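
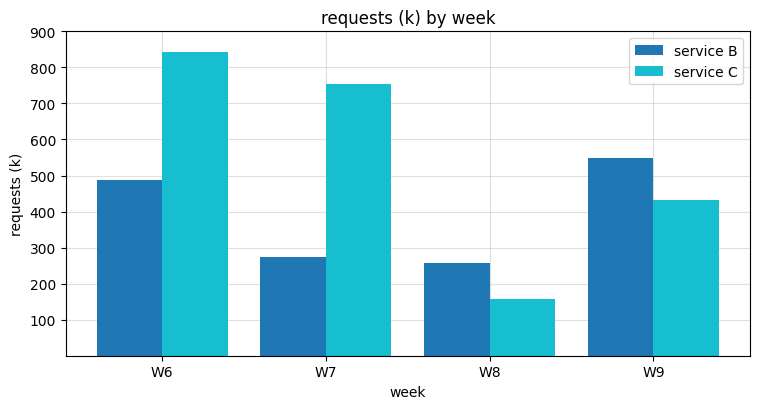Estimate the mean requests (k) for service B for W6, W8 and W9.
≈ 433

(500 + 300 + 500) / 3 ≈ 433.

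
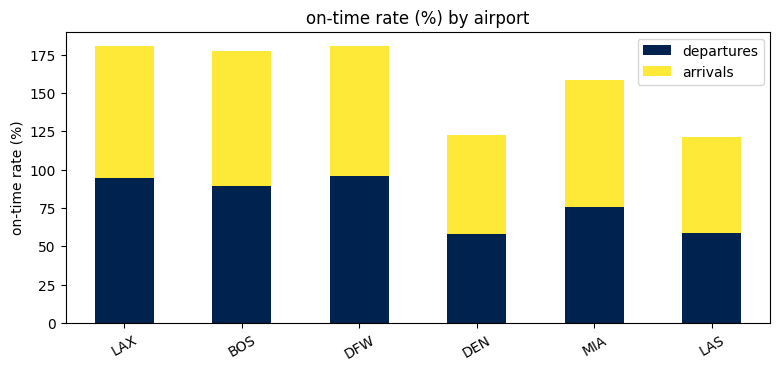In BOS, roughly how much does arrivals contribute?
≈ 100

arrivals top ≈ 180, bottom ≈ 80; segment ≈ 100.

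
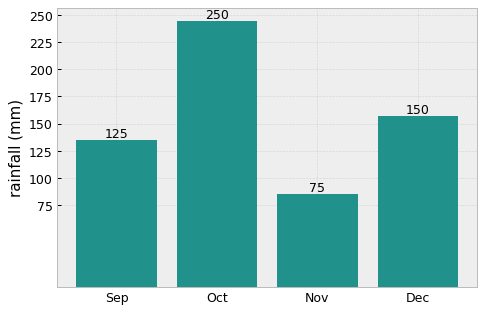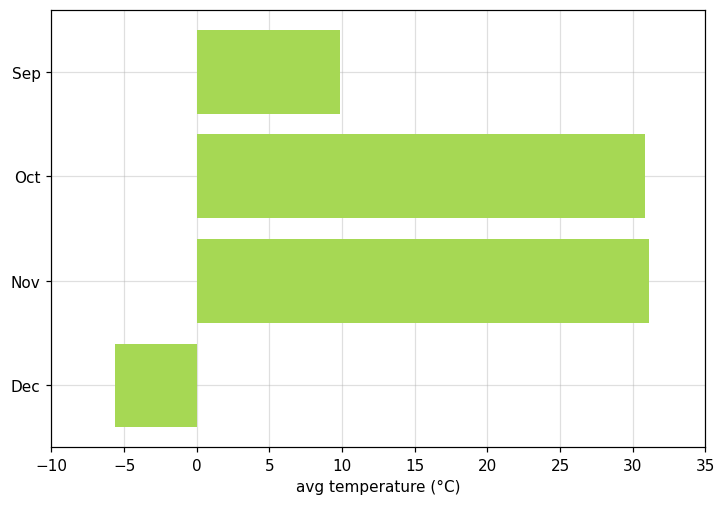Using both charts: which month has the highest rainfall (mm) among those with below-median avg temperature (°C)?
Chart 2 median avg temperature (°C) ≈ 20; below-median months: Sep, Dec. Among those, Dec has the highest rainfall (mm) (≈ 150).

Dec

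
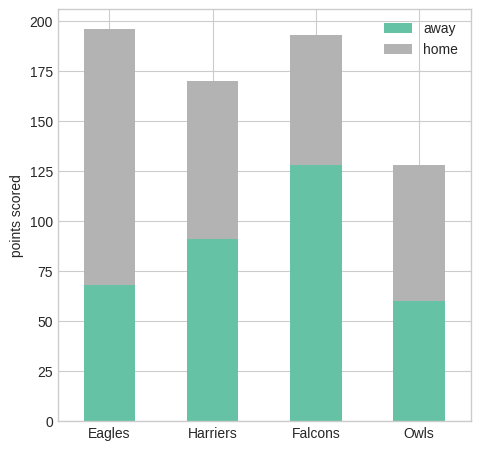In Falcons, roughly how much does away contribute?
away top ≈ 120, bottom ≈ 0; segment ≈ 120.

≈ 120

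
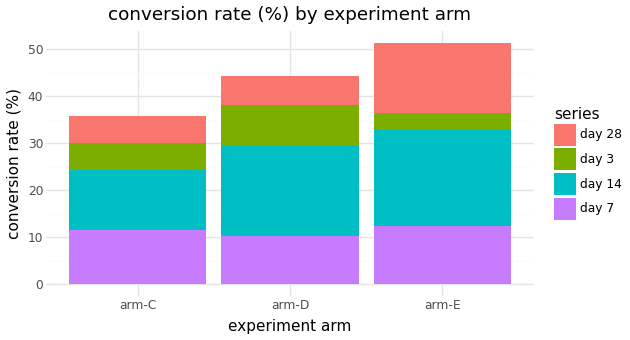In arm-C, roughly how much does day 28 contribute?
day 28 top ≈ 35, bottom ≈ 30; segment ≈ 5.

≈ 5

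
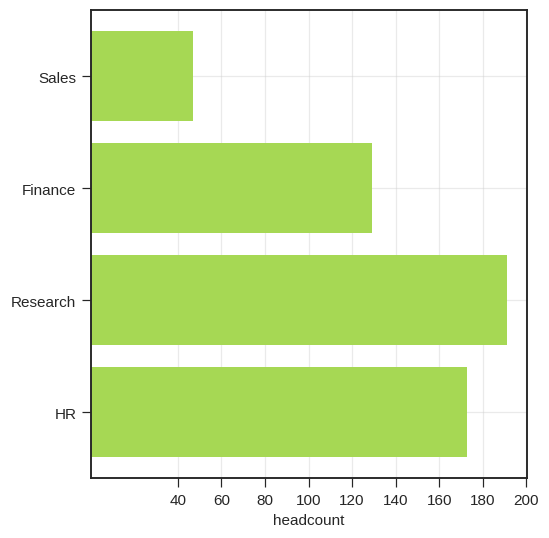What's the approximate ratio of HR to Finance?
≈ 1.5×

HR ≈ 180, Finance ≈ 120; 180/120 ≈ 1.5.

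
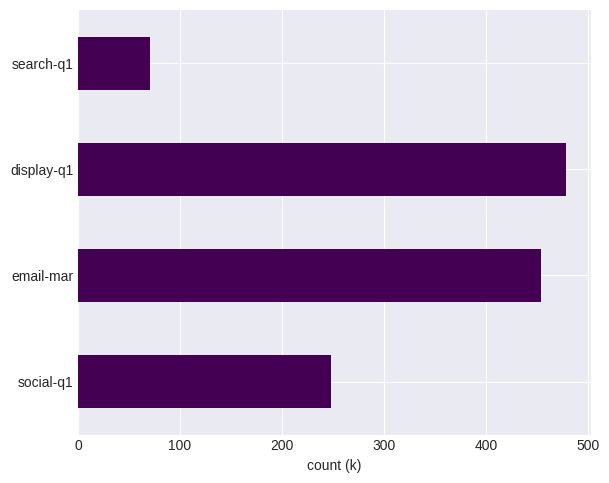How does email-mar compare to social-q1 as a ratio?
≈ 1.8×

email-mar ≈ 450, social-q1 ≈ 250; 450/250 ≈ 1.8.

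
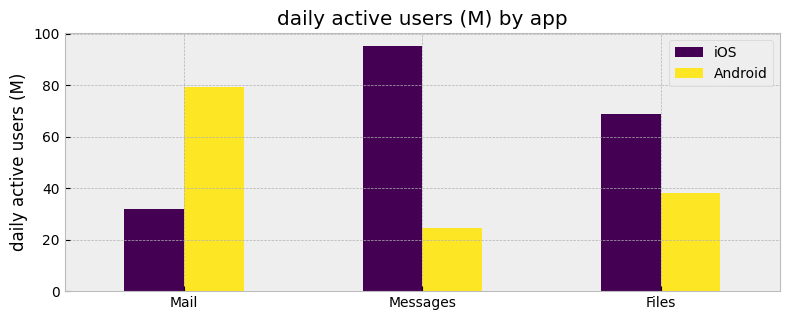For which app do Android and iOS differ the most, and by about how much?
Messages: Android ≈ 20, iOS ≈ 100 → gap ≈ 80. Next-largest (Mail) is only ≈ 50.

Messages, ≈ 80 M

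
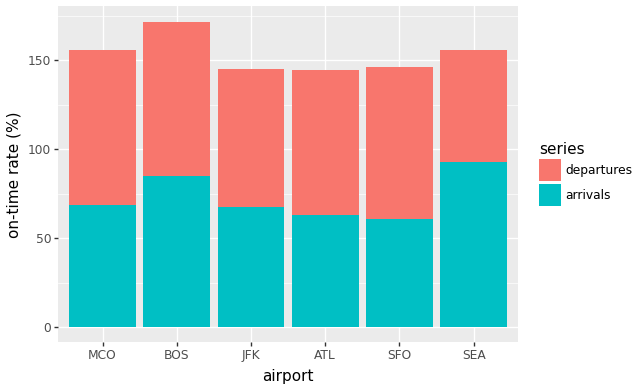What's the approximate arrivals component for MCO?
arrivals top ≈ 60, bottom ≈ 0; segment ≈ 60.

≈ 60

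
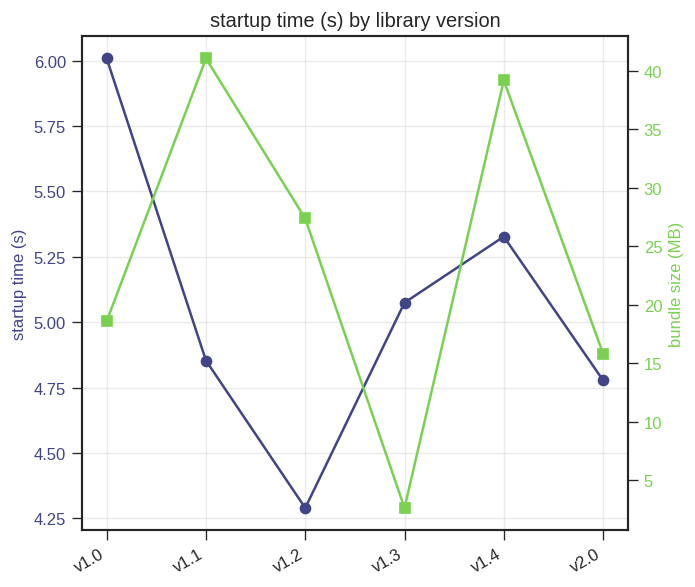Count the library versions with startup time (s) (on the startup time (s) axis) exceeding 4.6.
Above 4.6: v1.0, v1.1, v1.3, v1.4, v2.0.

5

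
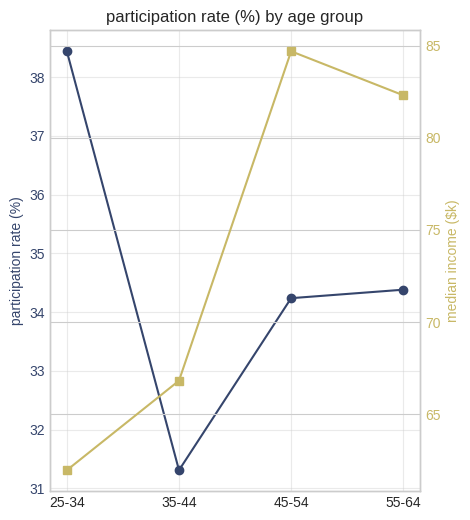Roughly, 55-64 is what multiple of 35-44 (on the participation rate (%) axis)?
55-64 ≈ 34, 35-44 ≈ 31; 34/31 ≈ 1.1.

≈ 1.1×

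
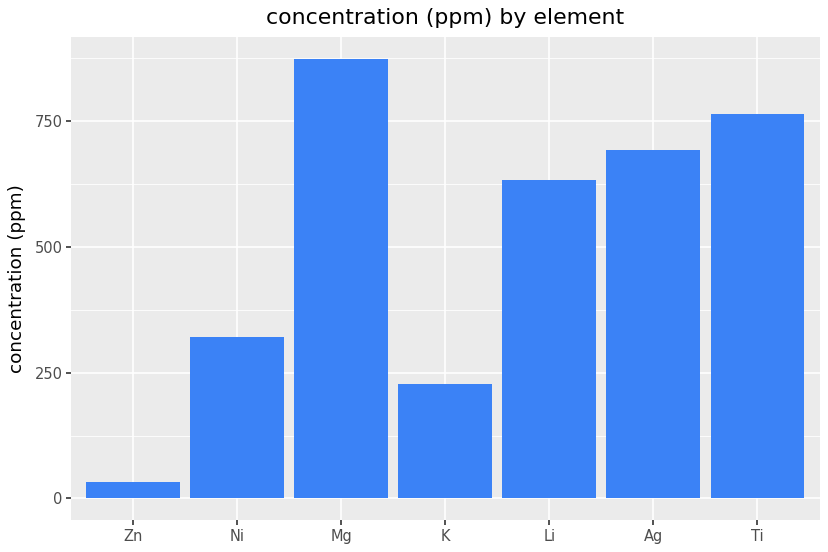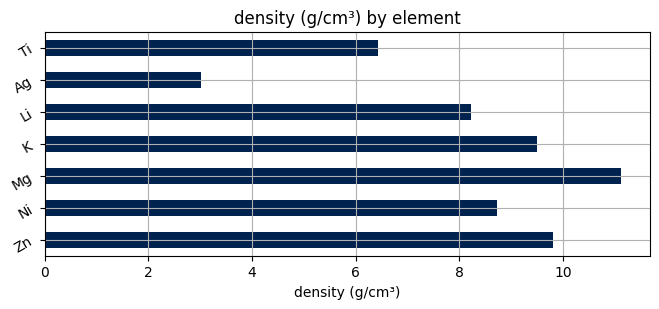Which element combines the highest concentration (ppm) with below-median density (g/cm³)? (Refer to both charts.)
Chart 2 median density (g/cm³) ≈ 8; below-median elements: Li, Ag, Ti. Among those, Ti has the highest concentration (ppm) (≈ 800).

Ti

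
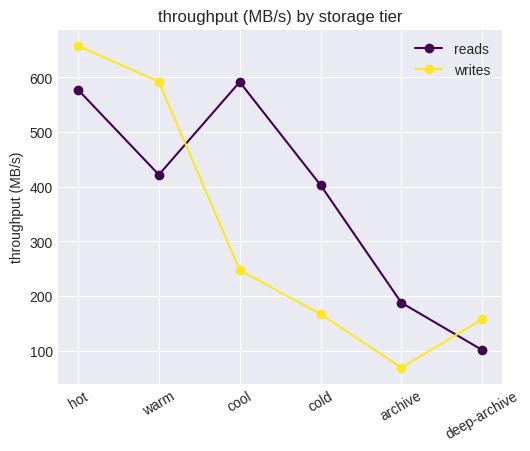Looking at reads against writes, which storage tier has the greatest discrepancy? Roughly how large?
cool: reads ≈ 600, writes ≈ 250 → gap ≈ 350. Next-largest (cold) is only ≈ 250.

cool, ≈ 350 MB/s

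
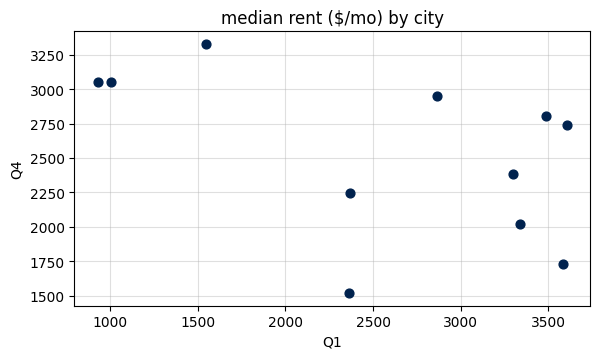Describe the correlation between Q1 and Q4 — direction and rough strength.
negative, moderate

Points are negatively correlated; moderate (|r| ≈ 0.5).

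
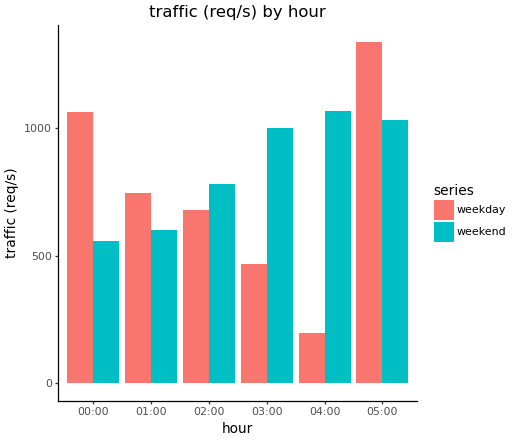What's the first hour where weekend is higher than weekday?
02:00

01:00: weekend ≈ 600 vs weekday ≈ 800 (not yet); 02:00: weekend ≈ 800 vs weekday ≈ 600 (first crossover).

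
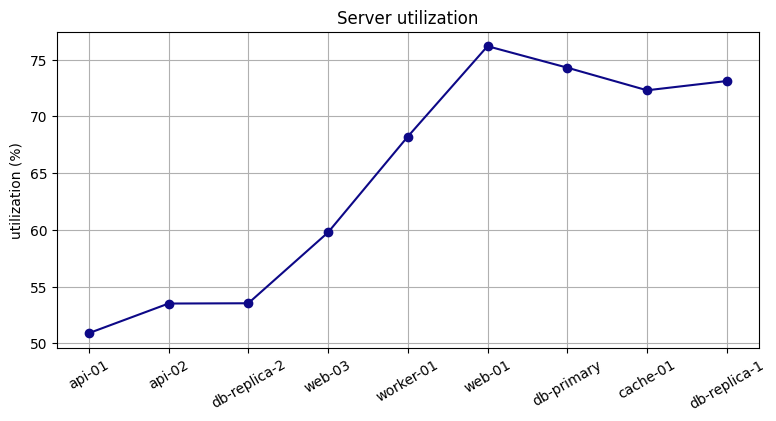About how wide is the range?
Max web-01 ≈ 75, min api-01 ≈ 50; range ≈ 25.

≈ 25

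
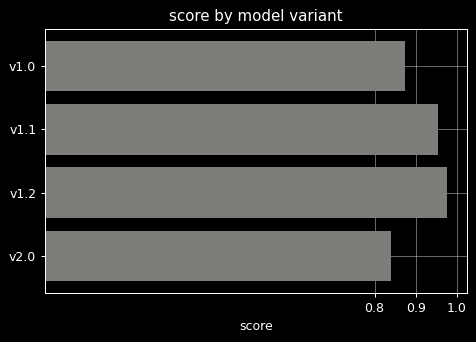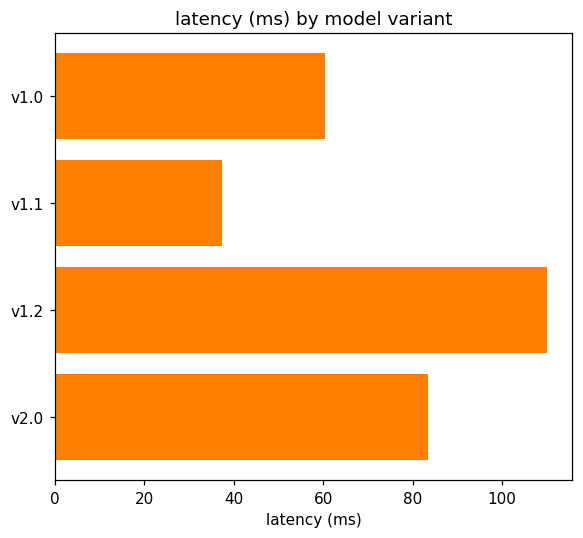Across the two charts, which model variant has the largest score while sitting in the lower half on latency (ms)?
Chart 2 median latency (ms) ≈ 80; below-median model variants: v1.0, v1.1. Among those, v1.1 has the highest score (≈ 1).

v1.1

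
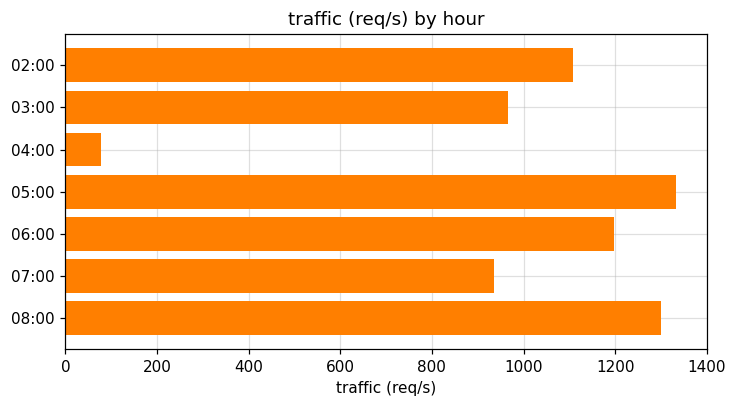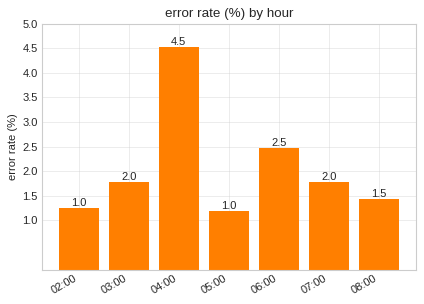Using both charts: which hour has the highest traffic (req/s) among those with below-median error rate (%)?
05:00

Chart 2 median error rate (%) ≈ 2; below-median hours: 02:00, 05:00, 08:00. Among those, 05:00 has the highest traffic (req/s) (≈ 1400).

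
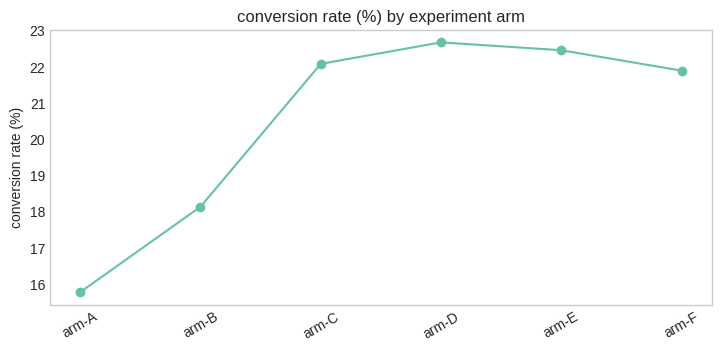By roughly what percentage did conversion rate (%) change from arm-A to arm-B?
≈ +12.5%

arm-A ≈ 16, arm-B ≈ 18; (18 − 16) / 16 ≈ +12.5%.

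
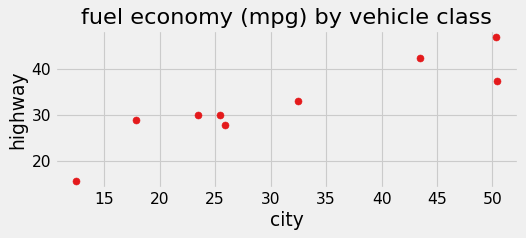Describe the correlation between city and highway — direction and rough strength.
positive, strong

Points are positively correlated; strong (|r| ≈ 0.9).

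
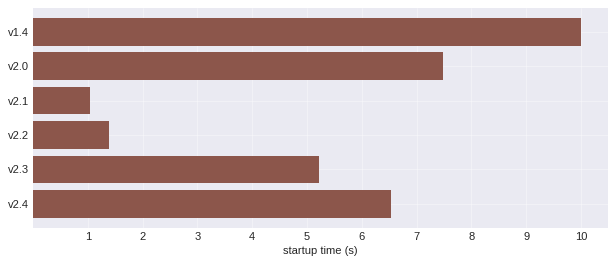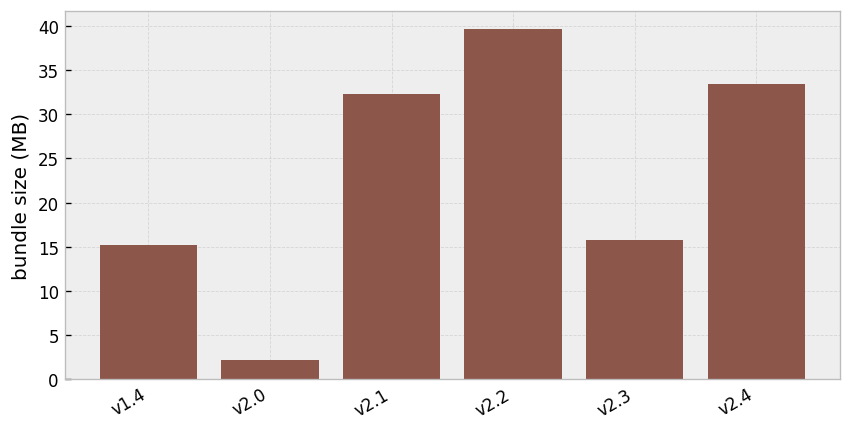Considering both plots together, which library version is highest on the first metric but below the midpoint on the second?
v1.4

Chart 2 median bundle size (MB) ≈ 25; below-median library versions: v1.4, v2.0, v2.3. Among those, v1.4 has the highest startup time (s) (≈ 10).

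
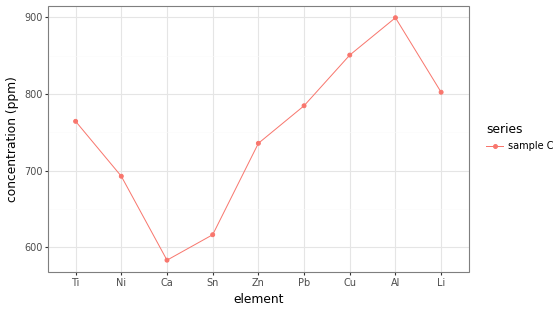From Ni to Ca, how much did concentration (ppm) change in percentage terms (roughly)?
≈ -14.3%

Ni ≈ 700, Ca ≈ 600; (600 − 700) / 700 ≈ -14.3%.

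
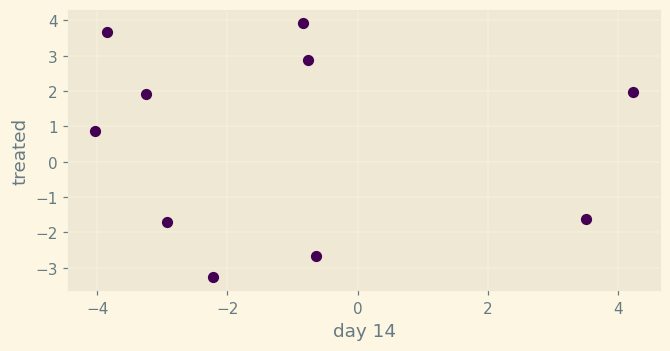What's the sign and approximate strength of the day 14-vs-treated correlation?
no clear correlation

Points are roughly uncorrelated; weak (|r| ≈ 0.1).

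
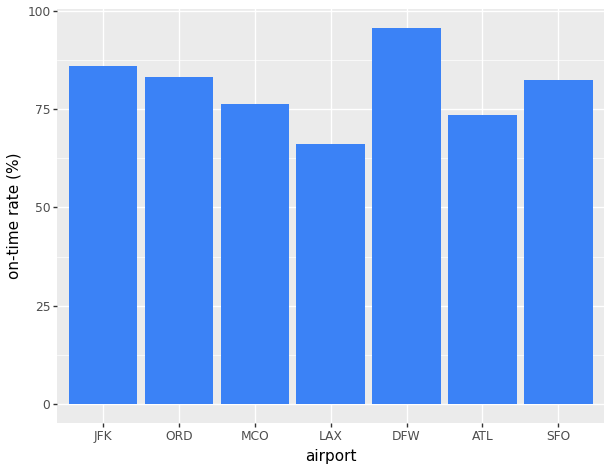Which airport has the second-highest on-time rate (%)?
Top 3: DFW ≈ 100, JFK ≈ 90, ORD ≈ 80.

JFK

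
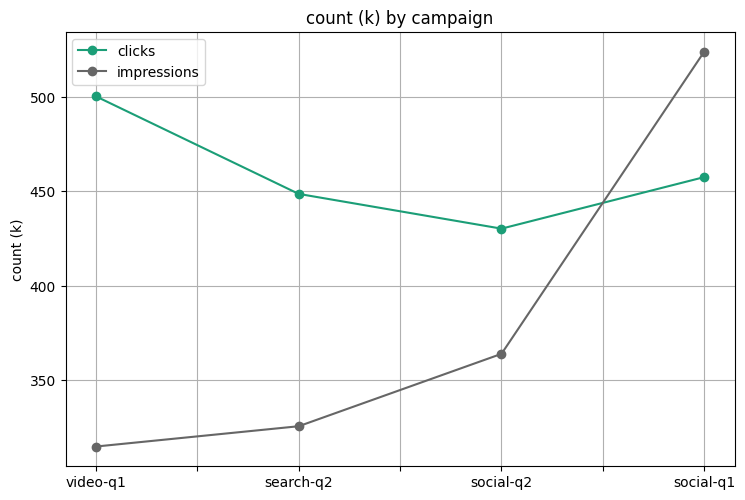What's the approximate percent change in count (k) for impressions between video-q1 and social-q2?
≈ +12.5%

video-q1 ≈ 320, social-q2 ≈ 360; (360 − 320) / 320 ≈ +12.5%.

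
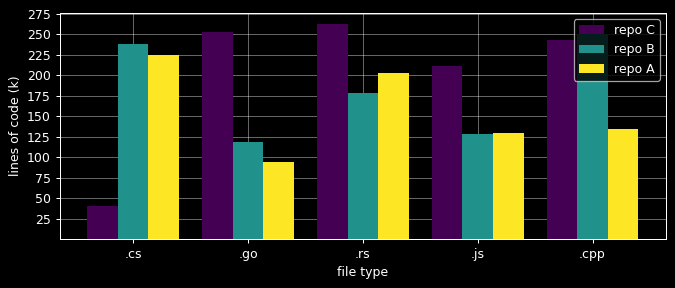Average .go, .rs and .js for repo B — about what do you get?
≈ 142

(125 + 175 + 125) / 3 ≈ 142.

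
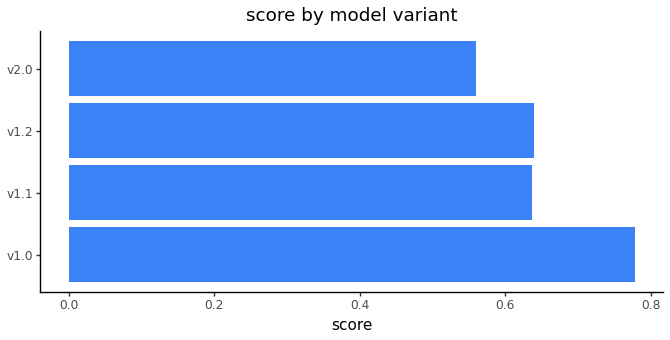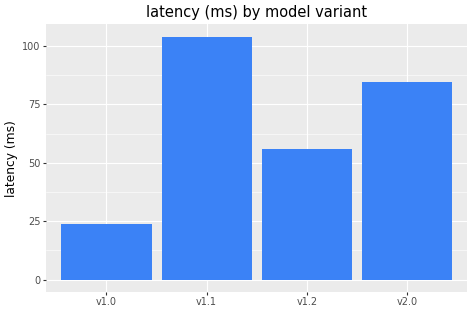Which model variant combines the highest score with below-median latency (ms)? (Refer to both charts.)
v1.0

Chart 2 median latency (ms) ≈ 70; below-median model variants: v1.0, v1.2. Among those, v1.0 has the highest score (≈ 0.8).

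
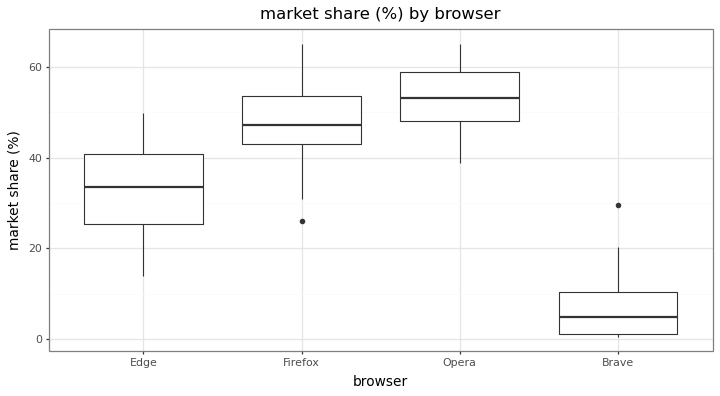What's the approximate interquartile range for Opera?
≈ 10

Q3 ≈ 60, Q1 ≈ 50; IQR ≈ 10.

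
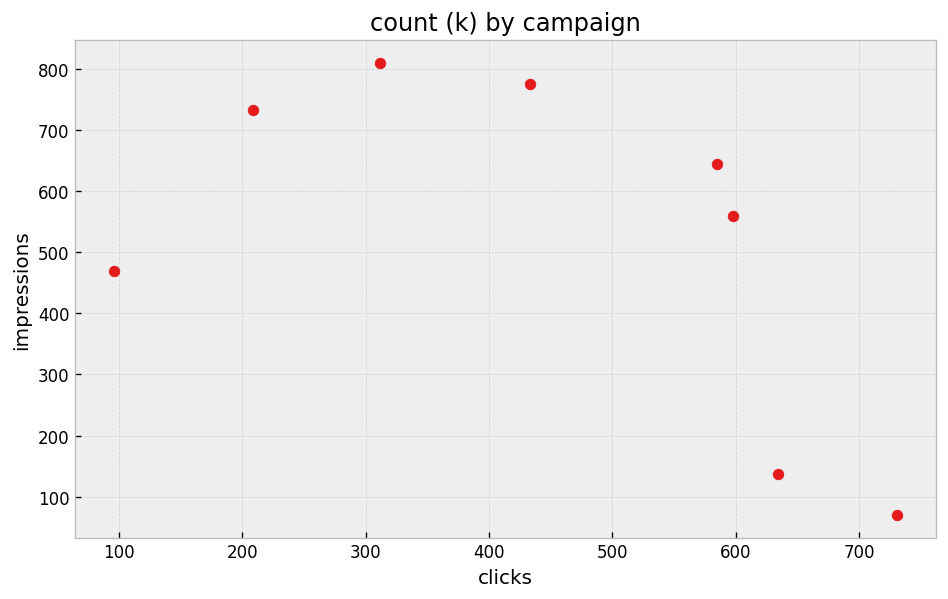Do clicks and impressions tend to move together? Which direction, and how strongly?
negative, moderate

Points are negatively correlated; moderate (|r| ≈ 0.6).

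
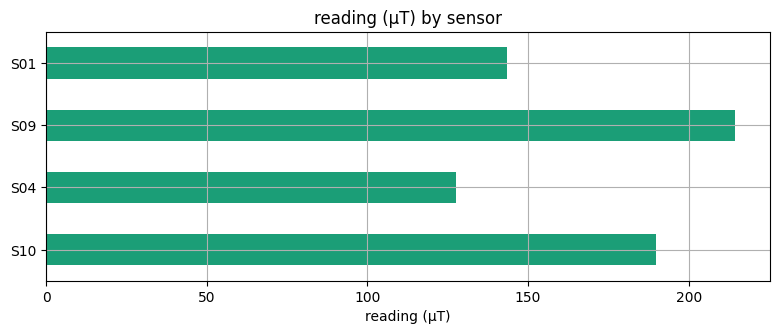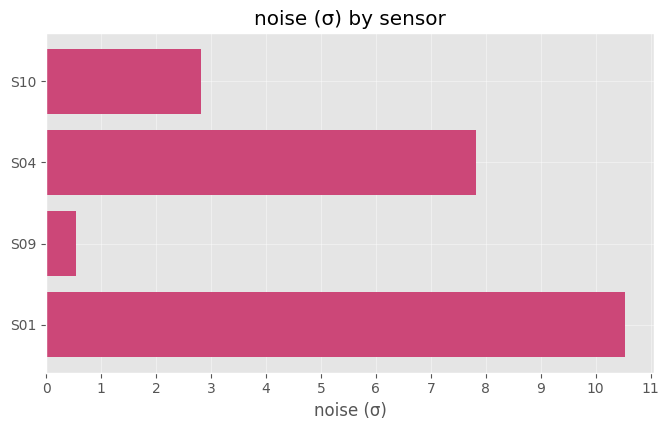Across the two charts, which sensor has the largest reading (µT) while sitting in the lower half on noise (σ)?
Chart 2 median noise (σ) ≈ 5; below-median sensors: S10, S09. Among those, S09 has the highest reading (µT) (≈ 220).

S09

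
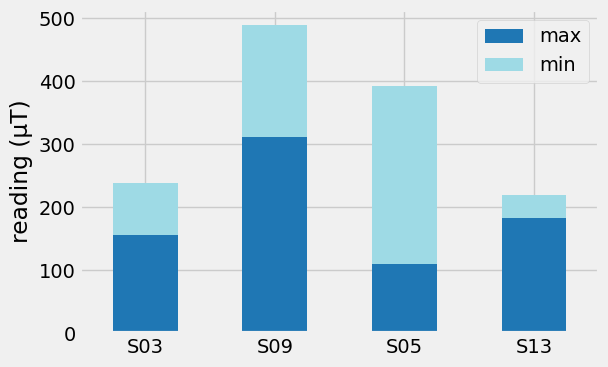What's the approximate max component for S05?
≈ 100

max top ≈ 100, bottom ≈ 0; segment ≈ 100.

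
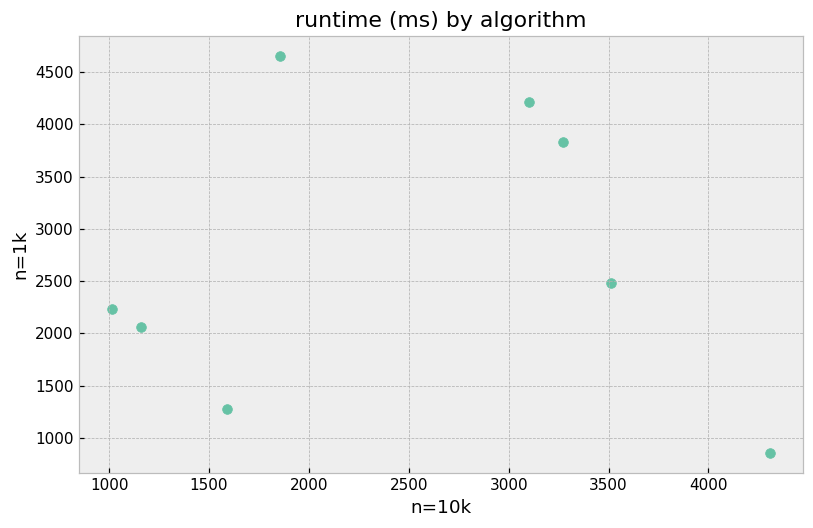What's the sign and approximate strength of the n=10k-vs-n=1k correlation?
no clear correlation

Points are roughly uncorrelated; weak (|r| ≈ 0.0).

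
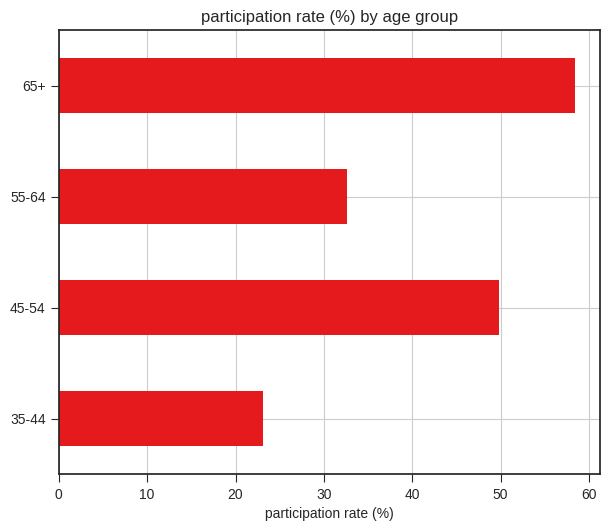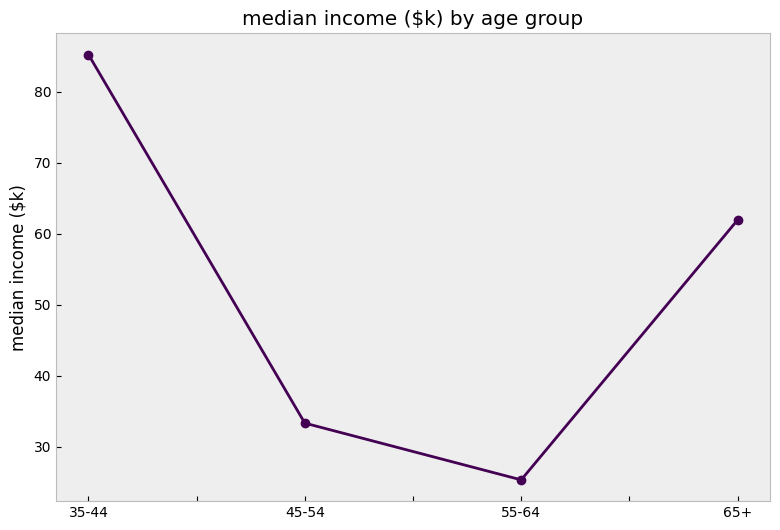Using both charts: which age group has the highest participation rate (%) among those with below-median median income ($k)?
Chart 2 median median income ($k) ≈ 50; below-median age groups: 45-54, 55-64. Among those, 45-54 has the highest participation rate (%) (≈ 50).

45-54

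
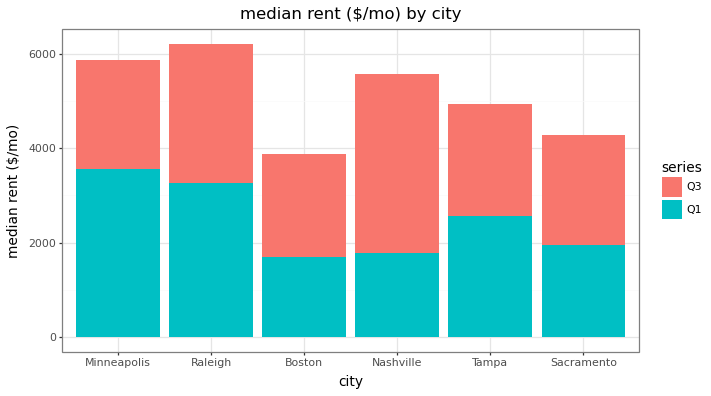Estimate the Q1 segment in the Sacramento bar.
≈ 2000

Q1 top ≈ 2000, bottom ≈ 0; segment ≈ 2000.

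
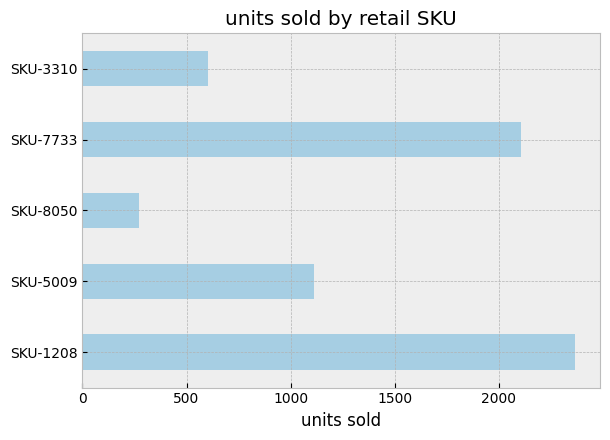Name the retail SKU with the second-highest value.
SKU-7733

Top 3: SKU-1208 ≈ 2400, SKU-7733 ≈ 2200, SKU-5009 ≈ 1200.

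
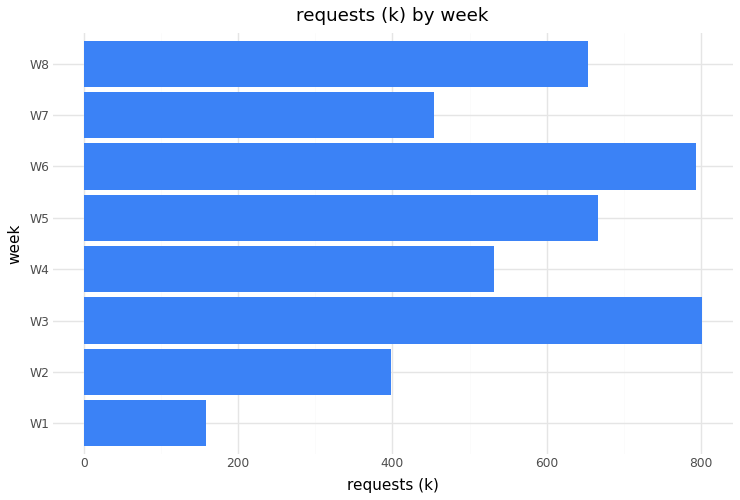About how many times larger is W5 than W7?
≈ 1.4×

W5 ≈ 700, W7 ≈ 500; 700/500 ≈ 1.4.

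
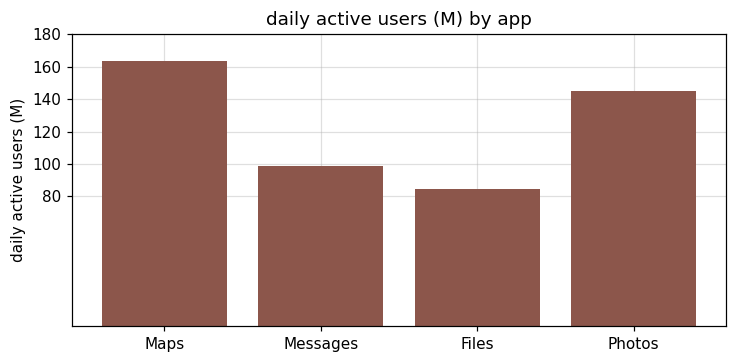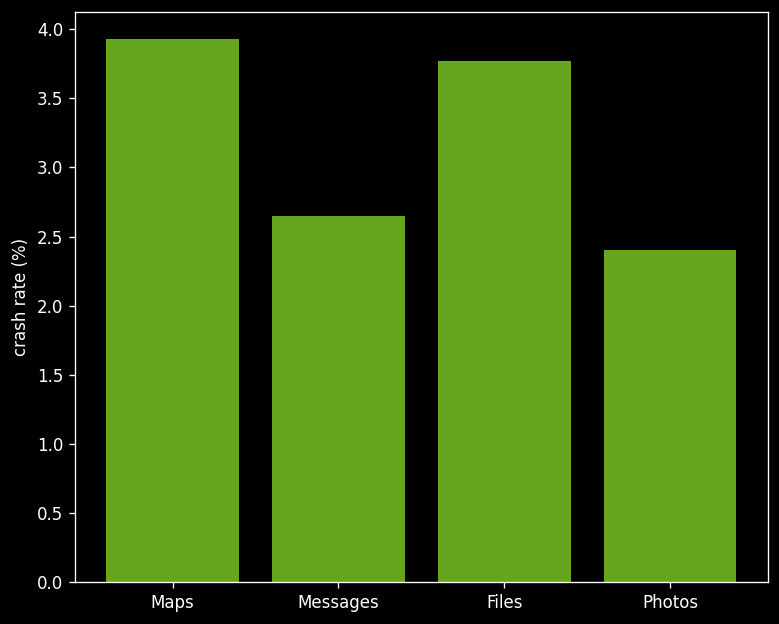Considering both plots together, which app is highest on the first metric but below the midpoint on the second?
Chart 2 median crash rate (%) ≈ 3; below-median apps: Messages, Photos. Among those, Photos has the highest daily active users (M) (≈ 140).

Photos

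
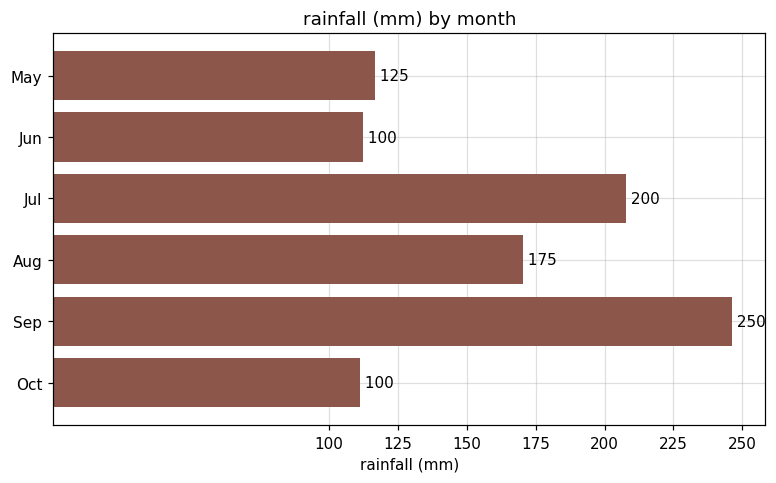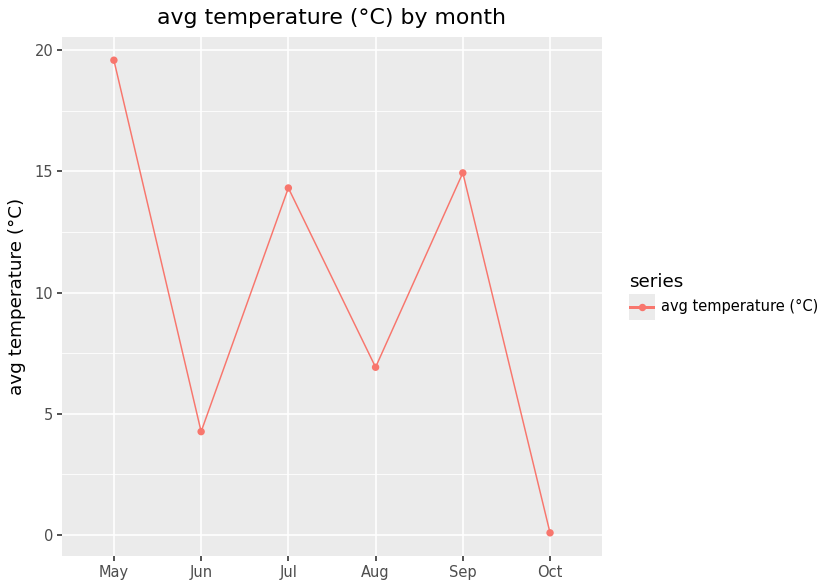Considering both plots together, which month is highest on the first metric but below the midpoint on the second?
Aug

Chart 2 median avg temperature (°C) ≈ 10; below-median months: Jun, Aug, Oct. Among those, Aug has the highest rainfall (mm) (≈ 175).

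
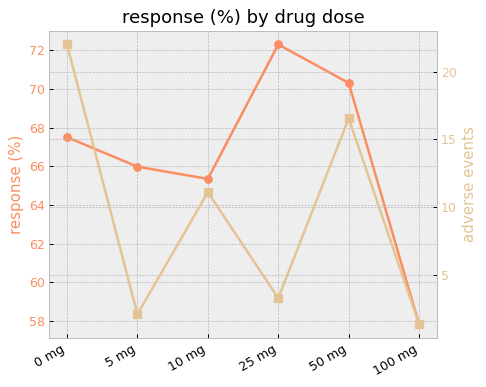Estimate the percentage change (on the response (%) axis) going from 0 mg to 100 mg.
0 mg ≈ 68, 100 mg ≈ 58; (58 − 68) / 68 ≈ -14.7%.

≈ -14.7%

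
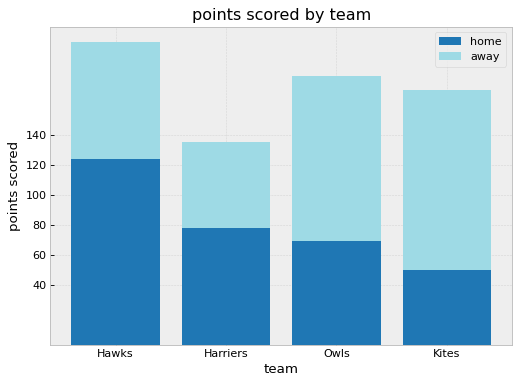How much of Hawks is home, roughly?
home top ≈ 120, bottom ≈ 0; segment ≈ 120.

≈ 120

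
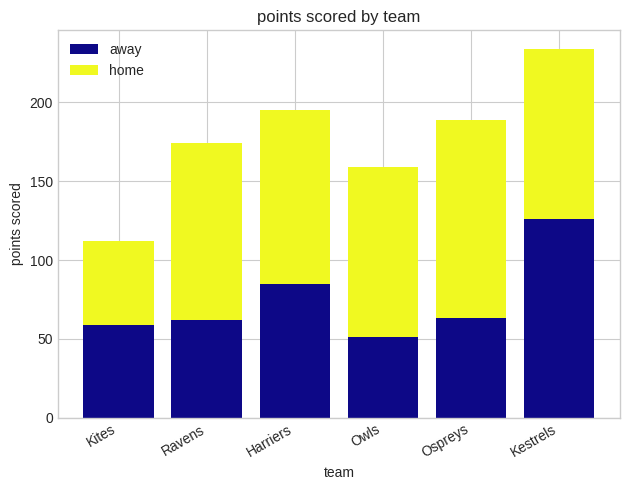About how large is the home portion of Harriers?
home top ≈ 200, bottom ≈ 80; segment ≈ 120.

≈ 120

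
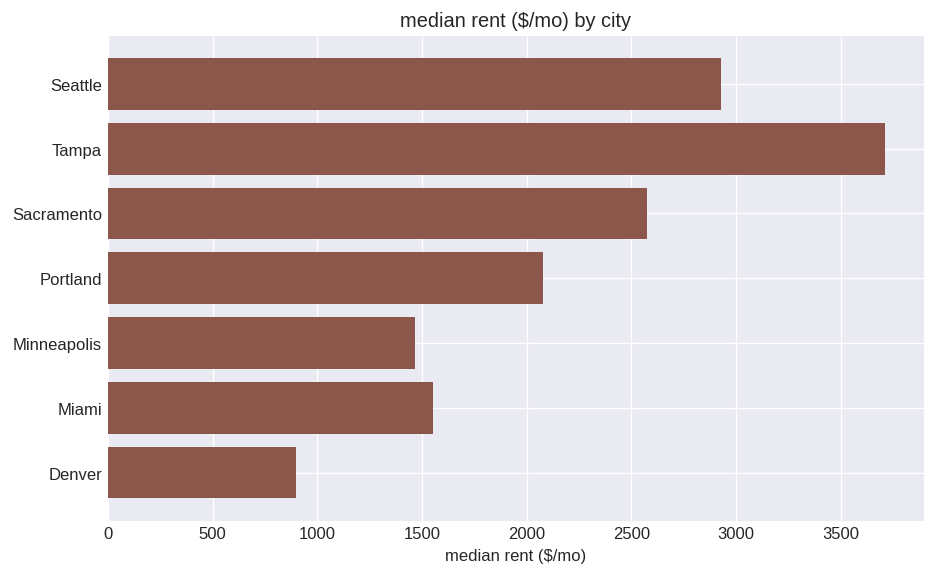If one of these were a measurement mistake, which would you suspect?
Tampa ≈ 3500; the rest sit between ≈ 1000 and ≈ 3000.

Tampa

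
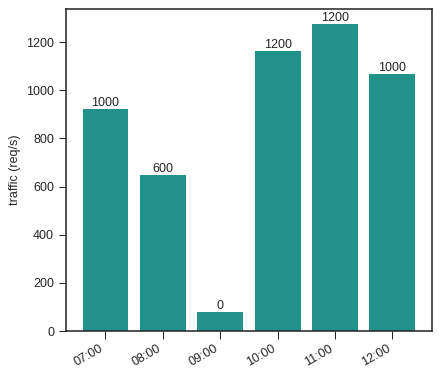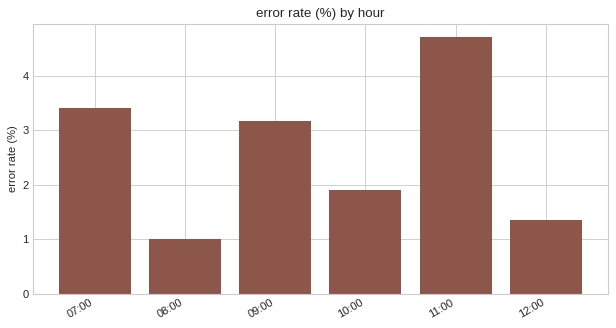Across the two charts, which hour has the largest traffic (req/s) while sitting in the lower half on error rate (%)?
10:00

Chart 2 median error rate (%) ≈ 2.5; below-median hours: 08:00, 10:00, 12:00. Among those, 10:00 has the highest traffic (req/s) (≈ 1200).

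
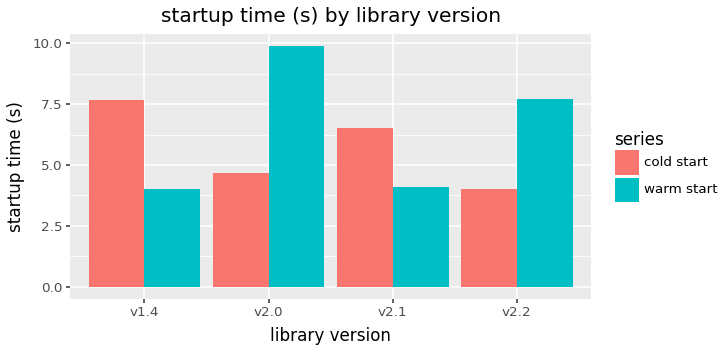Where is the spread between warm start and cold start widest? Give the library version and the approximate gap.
v2.0: warm start ≈ 10, cold start ≈ 5 → gap ≈ 5. Next-largest (v2.2) is only ≈ 4.

v2.0, ≈ 5 s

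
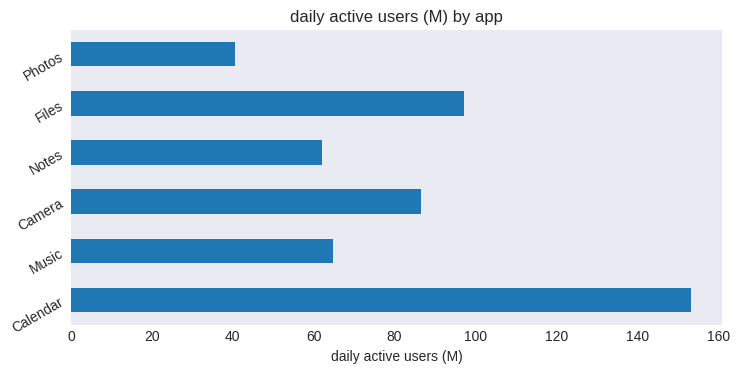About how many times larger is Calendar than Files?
≈ 1.6×

Calendar ≈ 160, Files ≈ 100; 160/100 ≈ 1.6.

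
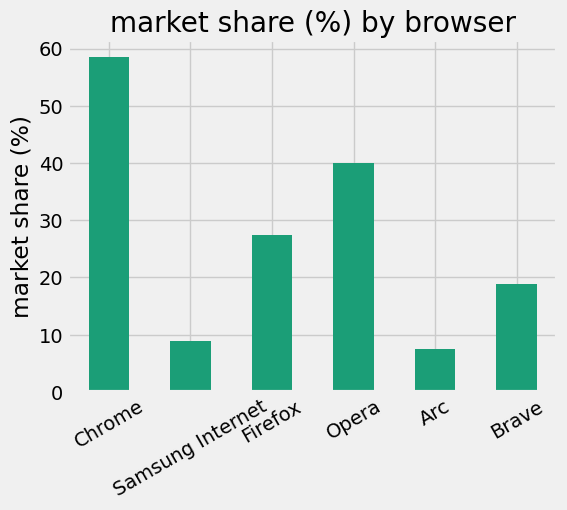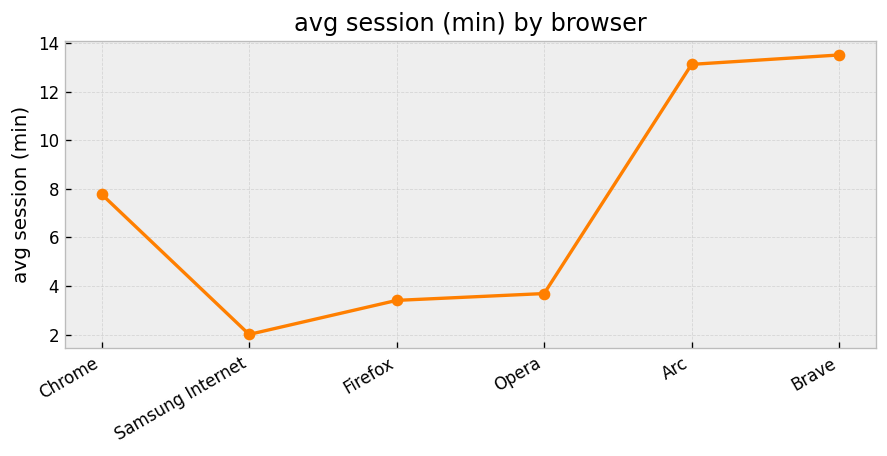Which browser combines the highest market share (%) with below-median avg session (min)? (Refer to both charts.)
Opera

Chart 2 median avg session (min) ≈ 6; below-median browsers: Samsung Internet, Firefox, Opera. Among those, Opera has the highest market share (%) (≈ 40).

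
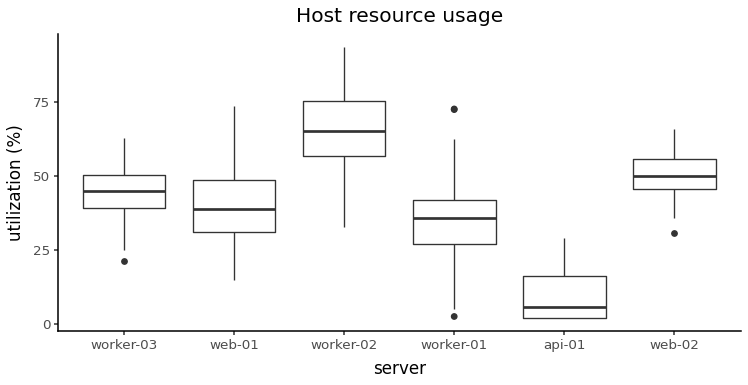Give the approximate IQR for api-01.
≈ 15

Q3 ≈ 15, Q1 ≈ 0; IQR ≈ 15.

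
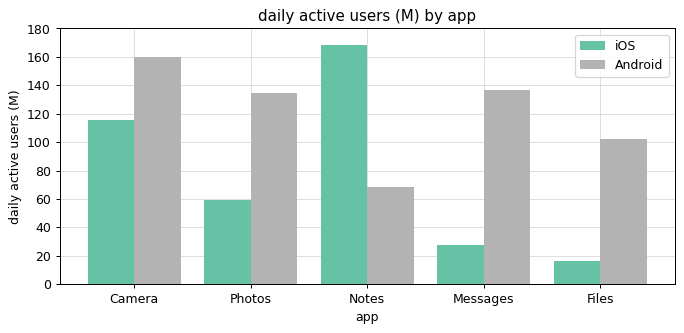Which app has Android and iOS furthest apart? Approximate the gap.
Messages, ≈ 120 M

Messages: Android ≈ 140, iOS ≈ 20 → gap ≈ 120. Next-largest (Notes) is only ≈ 100.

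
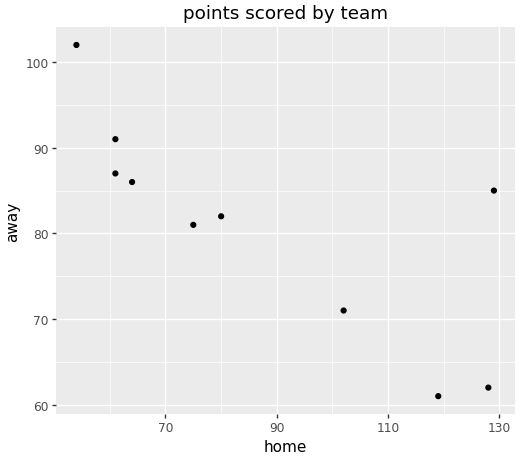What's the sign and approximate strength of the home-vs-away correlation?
negative, strong

Points are negatively correlated; strong (|r| ≈ 0.8).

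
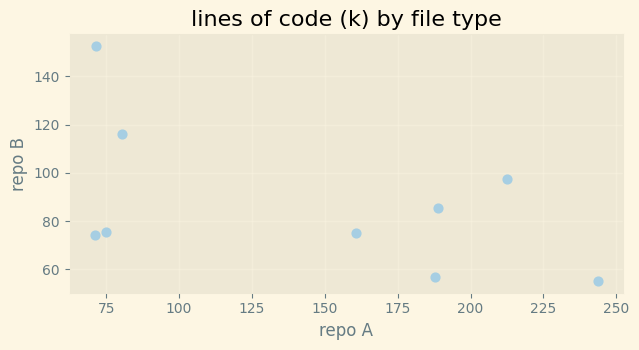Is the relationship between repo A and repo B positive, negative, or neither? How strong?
Points are negatively correlated; moderate (|r| ≈ 0.5).

negative, moderate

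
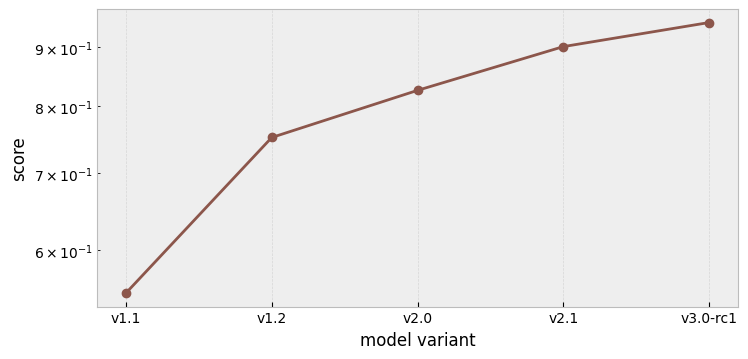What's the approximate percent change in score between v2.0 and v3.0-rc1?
≈ +11.8%

v2.0 ≈ 0.85, v3.0-rc1 ≈ 0.95; (0.95 − 0.85) / 0.85 ≈ +11.8%.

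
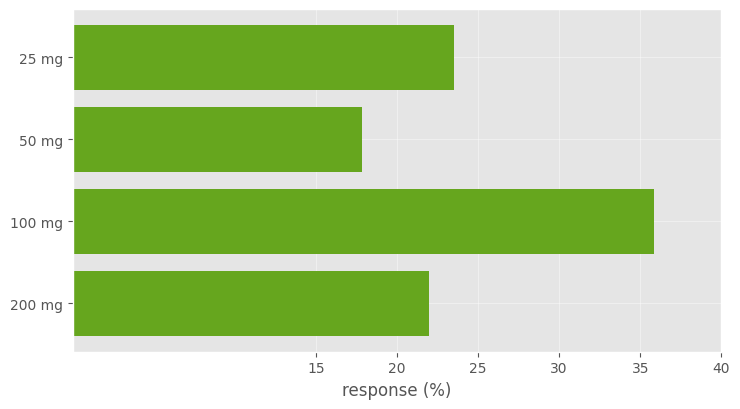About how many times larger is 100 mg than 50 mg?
100 mg ≈ 35, 50 mg ≈ 20; 35/20 ≈ 1.75.

≈ 1.75×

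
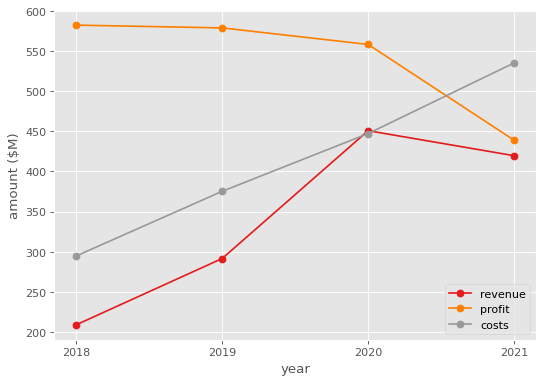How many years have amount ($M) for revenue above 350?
2

Above 350: 2020, 2021.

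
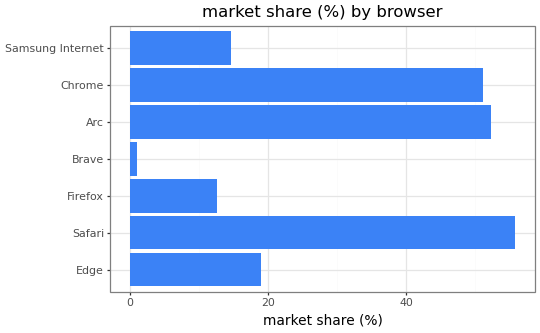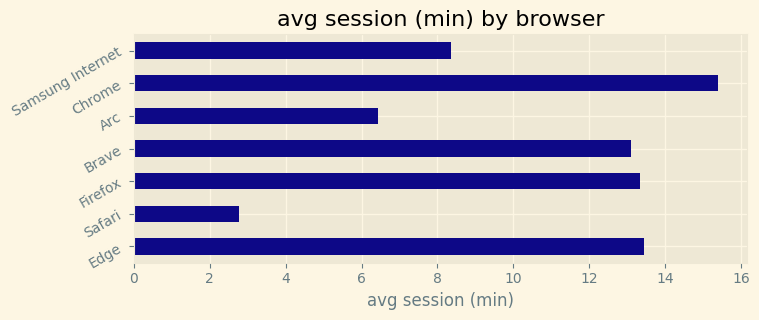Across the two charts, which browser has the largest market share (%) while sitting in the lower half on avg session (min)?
Chart 2 median avg session (min) ≈ 14; below-median browsers: Safari, Arc, Samsung Internet. Among those, Safari has the highest market share (%) (≈ 60).

Safari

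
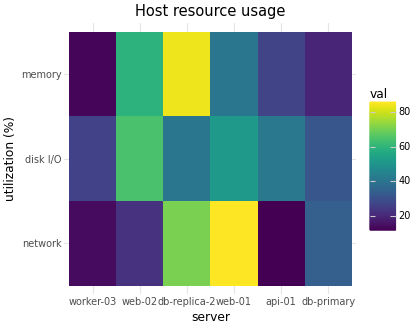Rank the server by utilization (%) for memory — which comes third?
Top 4 for memory: db-replica-2 ≈ 80, web-02 ≈ 60, web-01 ≈ 40, api-01 ≈ 30.

web-01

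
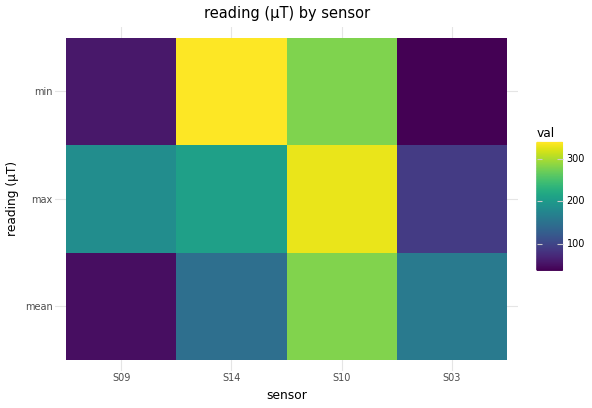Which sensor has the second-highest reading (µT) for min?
Top 3 for min: S14 ≈ 350, S10 ≈ 300, S09 ≈ 50.

S10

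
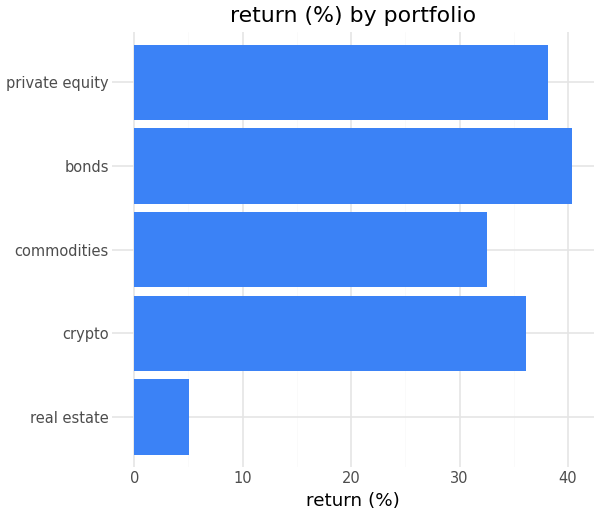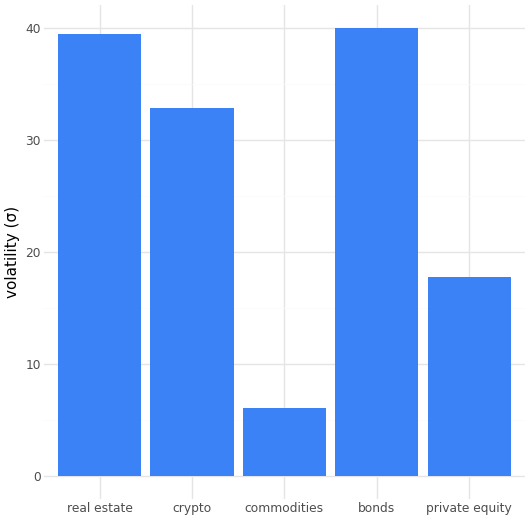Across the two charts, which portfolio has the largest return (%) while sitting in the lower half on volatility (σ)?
private equity

Chart 2 median volatility (σ) ≈ 35; below-median portfolios: commodities, private equity. Among those, private equity has the highest return (%) (≈ 40).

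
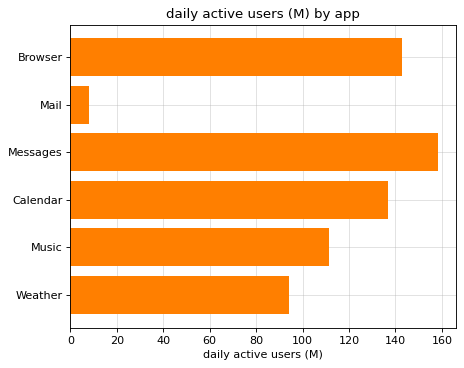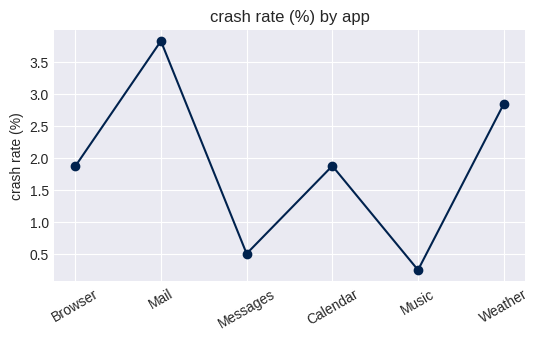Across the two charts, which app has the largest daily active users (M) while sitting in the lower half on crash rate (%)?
Chart 2 median crash rate (%) ≈ 2; below-median apps: Browser, Messages, Music. Among those, Messages has the highest daily active users (M) (≈ 160).

Messages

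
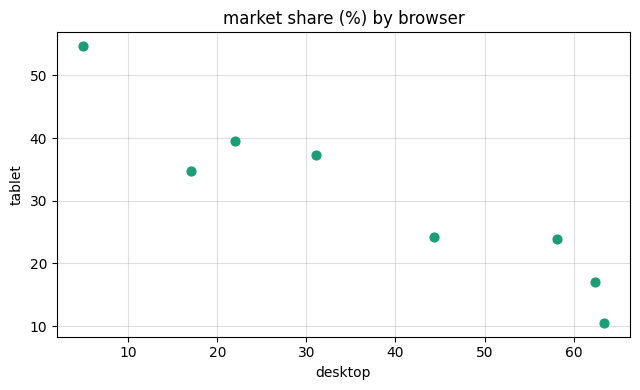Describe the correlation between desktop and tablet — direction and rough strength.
negative, strong

Points are negatively correlated; strong (|r| ≈ 0.9).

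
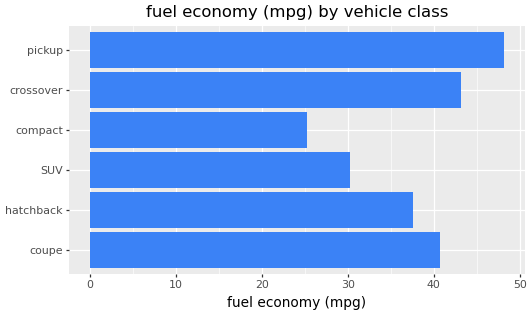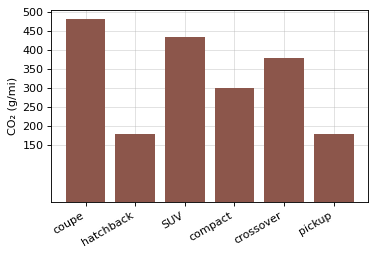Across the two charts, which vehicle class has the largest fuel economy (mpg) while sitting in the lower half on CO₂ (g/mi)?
pickup

Chart 2 median CO₂ (g/mi) ≈ 350; below-median vehicle classes: hatchback, compact, pickup. Among those, pickup has the highest fuel economy (mpg) (≈ 50).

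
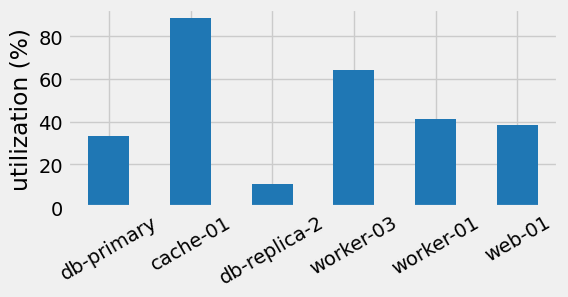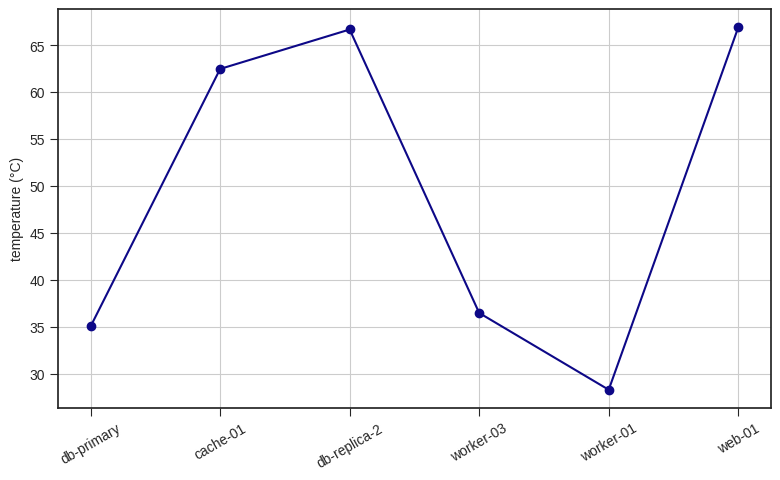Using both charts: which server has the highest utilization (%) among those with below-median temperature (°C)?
Chart 2 median temperature (°C) ≈ 50; below-median servers: db-primary, worker-03, worker-01. Among those, worker-03 has the highest utilization (%) (≈ 60).

worker-03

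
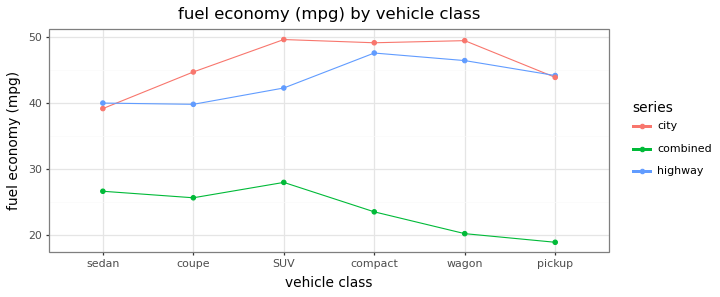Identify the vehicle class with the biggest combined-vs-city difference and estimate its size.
wagon, ≈ 30 mpg

wagon: combined ≈ 20, city ≈ 50 → gap ≈ 30. Next-largest (compact) is only ≈ 25.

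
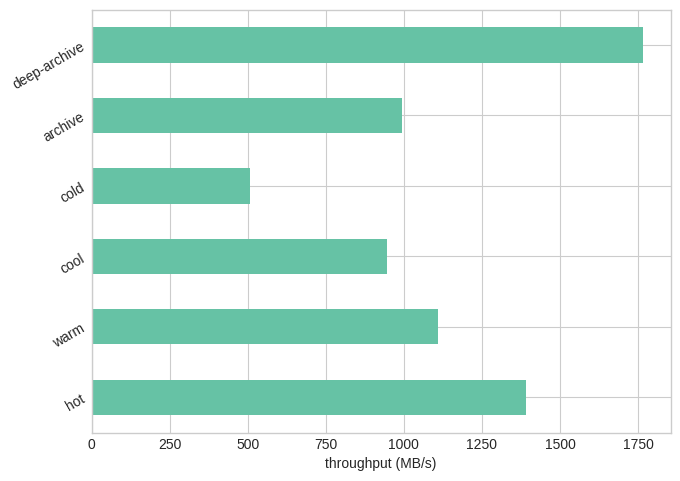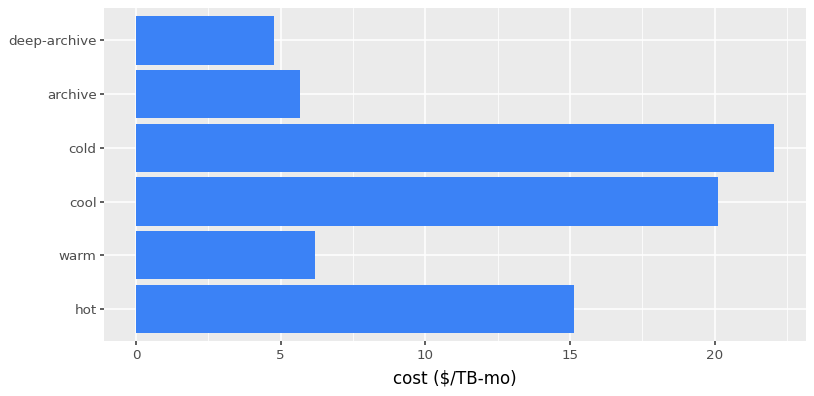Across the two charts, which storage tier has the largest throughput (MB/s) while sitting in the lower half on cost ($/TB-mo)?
deep-archive

Chart 2 median cost ($/TB-mo) ≈ 10; below-median storage tiers: warm, archive, deep-archive. Among those, deep-archive has the highest throughput (MB/s) (≈ 1800).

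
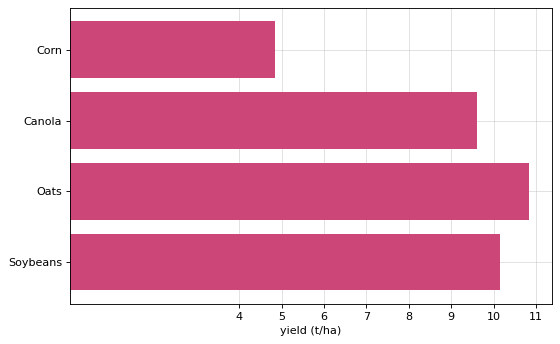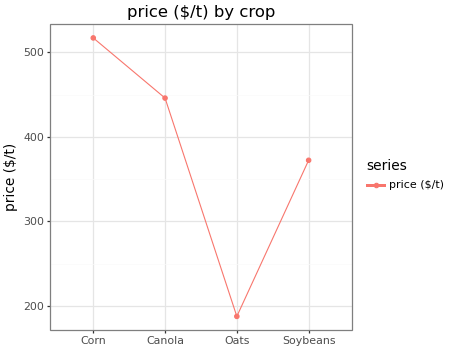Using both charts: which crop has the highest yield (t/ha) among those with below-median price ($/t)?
Chart 2 median price ($/t) ≈ 400; below-median crops: Oats, Soybeans. Among those, Oats has the highest yield (t/ha) (≈ 11).

Oats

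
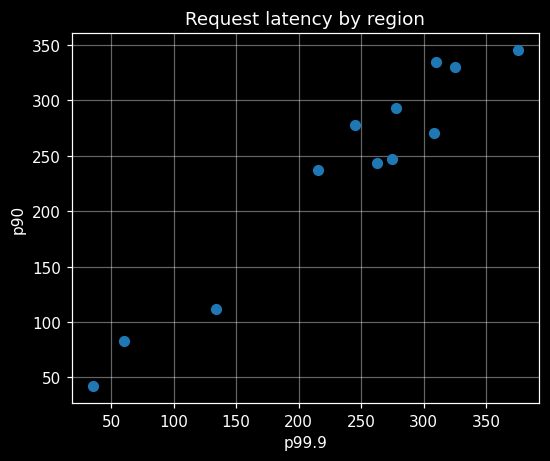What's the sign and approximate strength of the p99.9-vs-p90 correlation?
positive, strong

Points are positively correlated; strong (|r| ≈ 1.0).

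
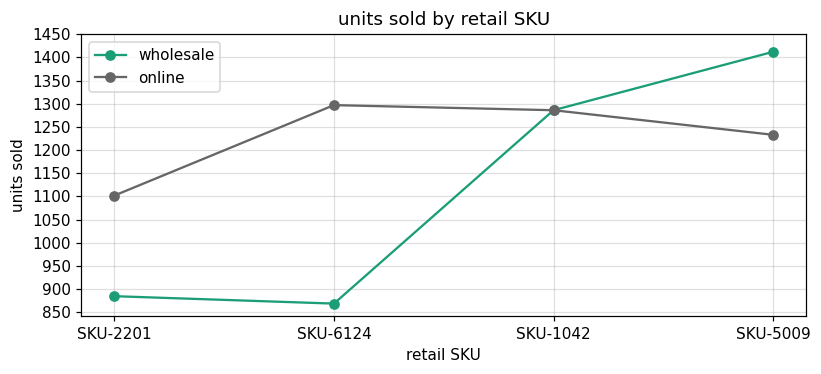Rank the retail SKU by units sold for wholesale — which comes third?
SKU-2201

Top 4 for wholesale: SKU-5009 ≈ 1400, SKU-1042 ≈ 1300, SKU-2201 ≈ 900, SKU-6124 ≈ 850.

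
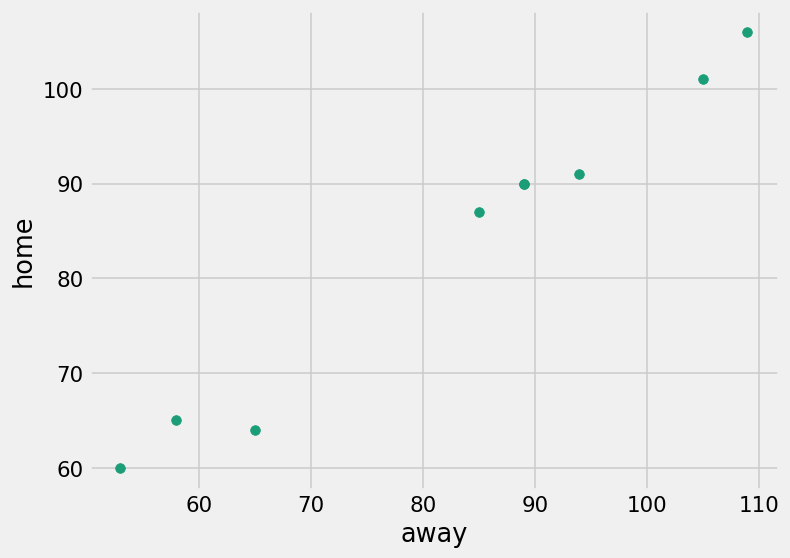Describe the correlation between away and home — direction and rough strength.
Points are positively correlated; strong (|r| ≈ 1.0).

positive, strong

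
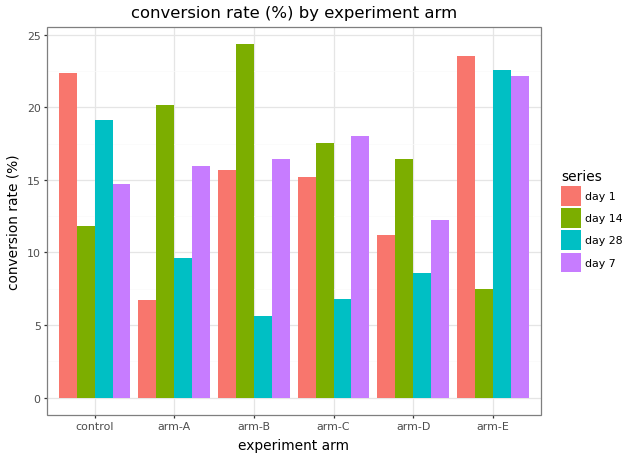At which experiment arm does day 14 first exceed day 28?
control: day 14 ≈ 10 vs day 28 ≈ 20 (not yet); arm-A: day 14 ≈ 20 vs day 28 ≈ 10 (first crossover).

arm-A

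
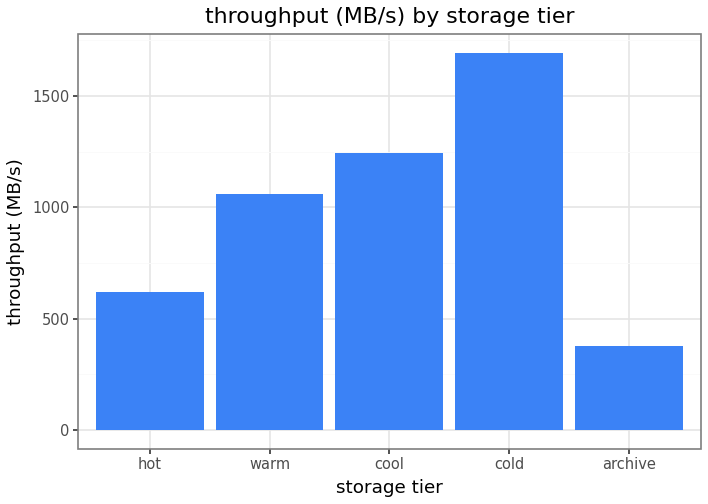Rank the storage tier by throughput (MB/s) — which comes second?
Top 3: cold ≈ 1600, cool ≈ 1200, warm ≈ 1000.

cool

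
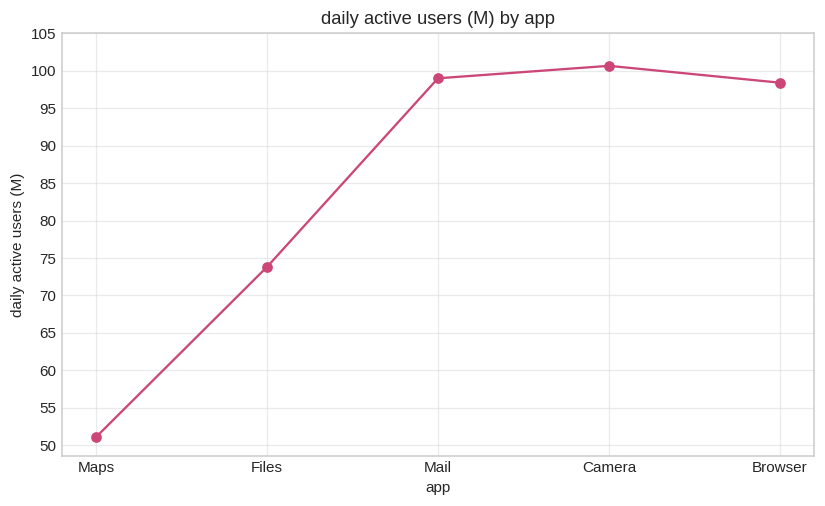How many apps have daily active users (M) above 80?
Above 80: Mail, Camera, Browser.

3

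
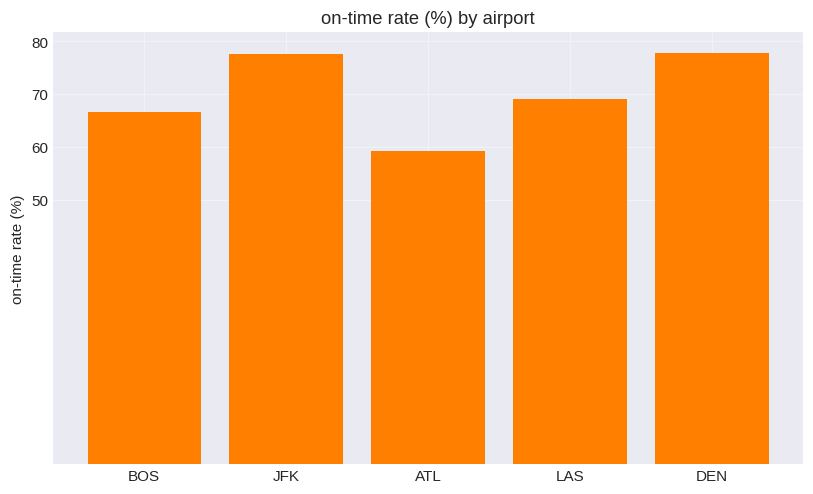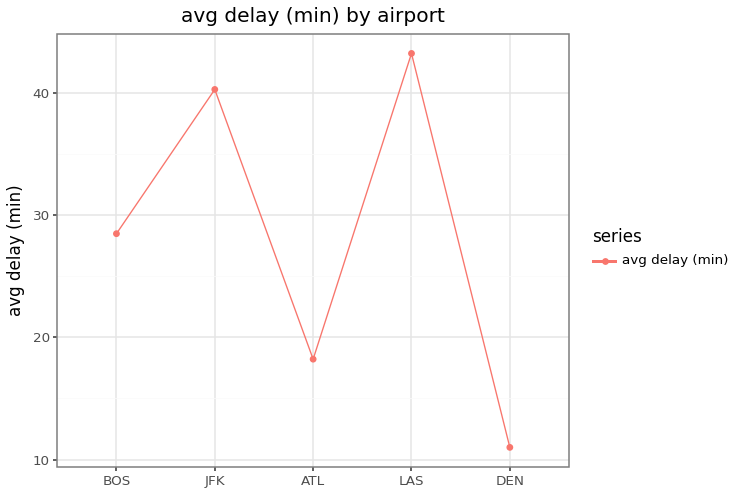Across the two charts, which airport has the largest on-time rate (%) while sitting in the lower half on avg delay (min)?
DEN

Chart 2 median avg delay (min) ≈ 30; below-median airports: ATL, DEN. Among those, DEN has the highest on-time rate (%) (≈ 80).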